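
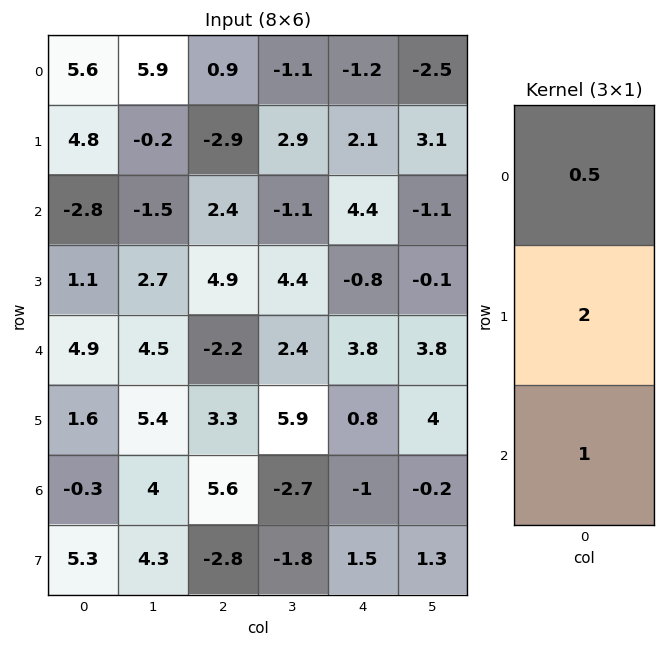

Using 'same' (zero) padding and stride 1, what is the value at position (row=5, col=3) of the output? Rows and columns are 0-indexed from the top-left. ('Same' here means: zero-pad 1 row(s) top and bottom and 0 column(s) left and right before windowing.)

10.3

The receptive field on the zero-padded input at this output position is [2.4 / 5.9 / -2.7]. Elementwise product with the kernel and sum: 2.4·0.5 + 5.9·2 + -2.7·1.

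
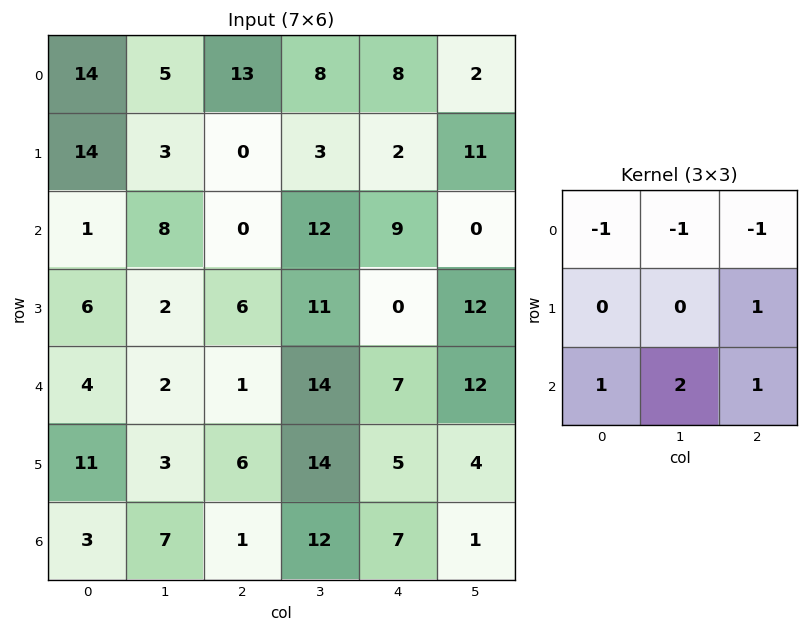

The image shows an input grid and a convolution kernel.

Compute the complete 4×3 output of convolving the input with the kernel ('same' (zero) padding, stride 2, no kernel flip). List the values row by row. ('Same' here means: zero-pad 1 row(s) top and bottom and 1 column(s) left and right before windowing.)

Output[0,0]: The receptive field on the zero-padded input at this output position is [0 0 0 / 0 14 5 / 0 14 3]. Elementwise product with the kernel and sum: 0·-1 + 0·-1 + 0·-1 + 5·1 + 0·1 + 14·2 + 3·1.
Output[0,1]: The receptive field on the zero-padded input at this output position is [0 0 0 / 5 13 8 / 3 0 3]. Elementwise product with the kernel and sum: 0·-1 + 0·-1 + 0·-1 + 8·1 + 3·1 + 0·2 + 3·1.

36 14 20
5 31 7
19 24 17
-7 -11 -22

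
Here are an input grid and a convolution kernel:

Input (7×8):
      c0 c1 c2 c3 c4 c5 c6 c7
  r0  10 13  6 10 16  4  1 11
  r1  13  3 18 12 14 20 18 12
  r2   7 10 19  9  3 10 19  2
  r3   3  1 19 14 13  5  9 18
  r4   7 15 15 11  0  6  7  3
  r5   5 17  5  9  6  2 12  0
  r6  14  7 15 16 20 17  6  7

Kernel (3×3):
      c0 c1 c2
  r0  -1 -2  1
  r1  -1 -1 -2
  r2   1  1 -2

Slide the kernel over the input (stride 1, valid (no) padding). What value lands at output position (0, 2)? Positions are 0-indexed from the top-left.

-46

The receptive field on the input at this output position is [6 10 16 / 18 12 14 / 19 9 3]. Elementwise product with the kernel and sum: 6·-1 + 10·-2 + 16·1 + 18·-1 + 12·-1 + 14·-2 + 19·1 + 9·1 + 3·-2.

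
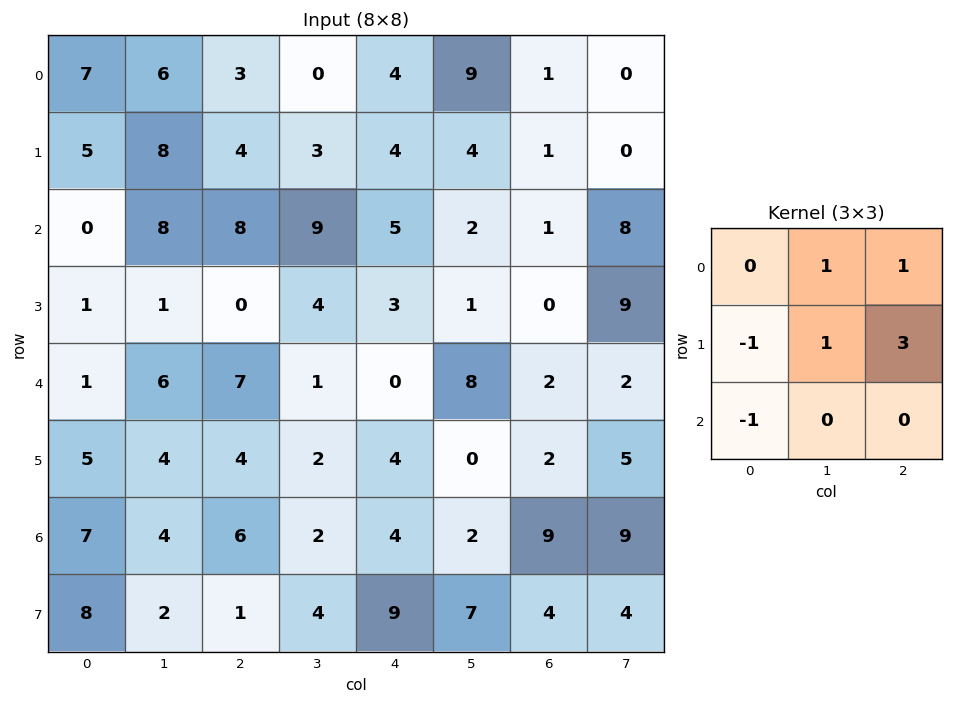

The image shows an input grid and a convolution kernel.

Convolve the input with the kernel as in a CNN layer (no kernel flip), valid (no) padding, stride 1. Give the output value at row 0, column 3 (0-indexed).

17

The receptive field on the input at this output position is [0 4 9 / 3 4 4 / 9 5 2]. Elementwise product with the kernel and sum: 4·1 + 9·1 + 3·-1 + 4·1 + 4·3 + 9·-1.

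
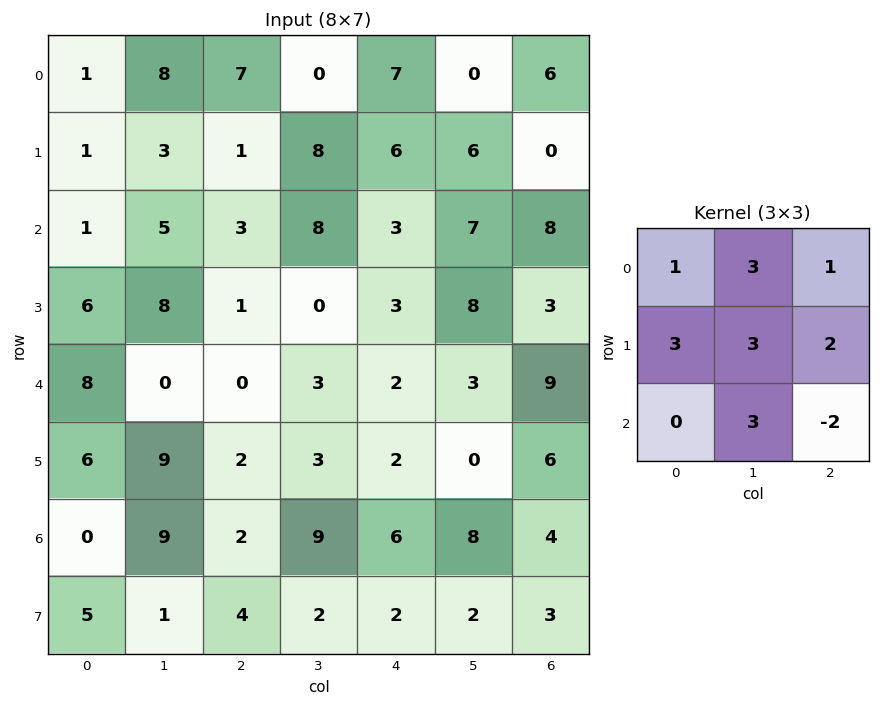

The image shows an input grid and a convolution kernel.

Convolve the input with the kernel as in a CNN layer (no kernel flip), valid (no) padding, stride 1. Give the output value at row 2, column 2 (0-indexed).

The receptive field on the input at this output position is [3 8 3 / 1 0 3 / 0 3 2]. Elementwise product with the kernel and sum: 3·1 + 8·3 + 3·1 + 1·3 + 0·3 + 3·2 + 3·3 + 2·-2.

44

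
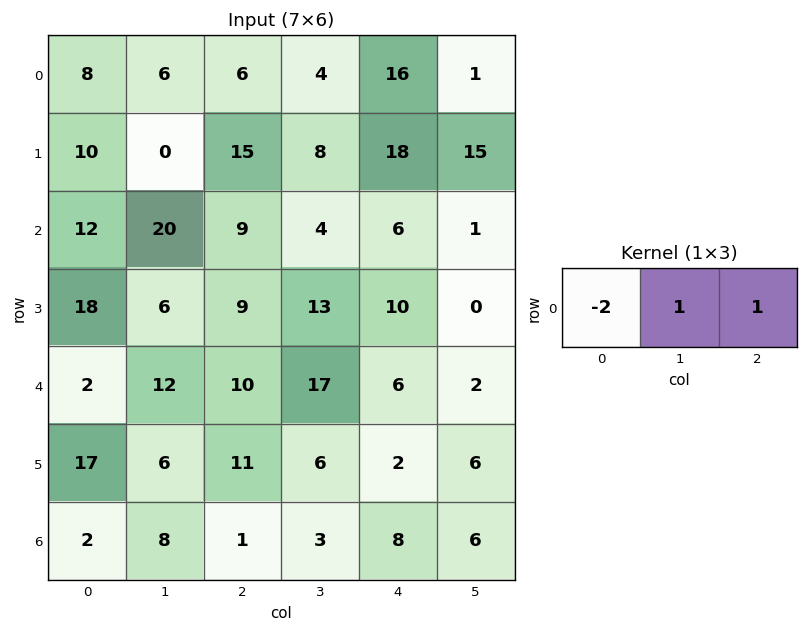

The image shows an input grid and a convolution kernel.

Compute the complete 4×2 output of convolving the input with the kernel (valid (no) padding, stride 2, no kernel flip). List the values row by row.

Output[0,0]: The receptive field on the input at this output position is [8 6 6]. Elementwise product with the kernel and sum: 8·-2 + 6·1 + 6·1.

-4 8
5 -8
18 3
5 9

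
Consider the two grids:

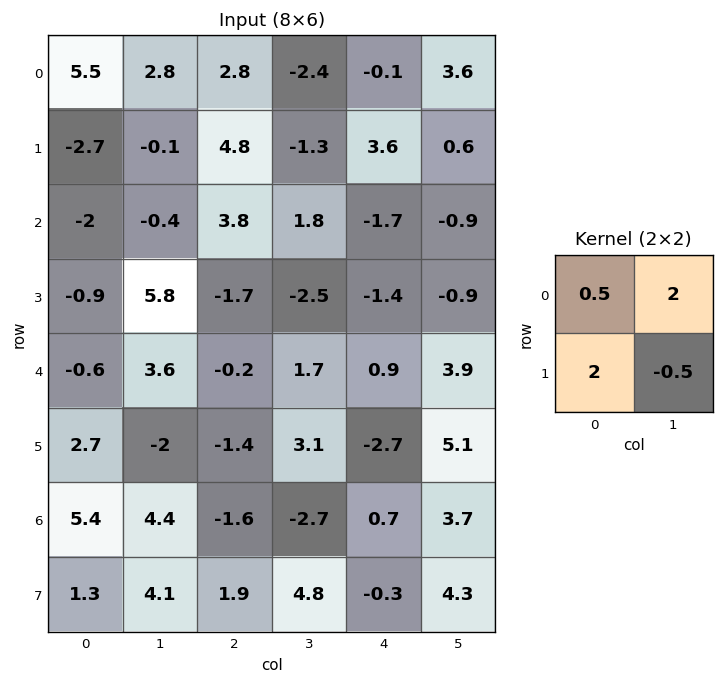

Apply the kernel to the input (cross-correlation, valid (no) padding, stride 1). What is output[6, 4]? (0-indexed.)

The receptive field on the input at this output position is [0.7 3.7 / -0.3 4.3]. Elementwise product with the kernel and sum: 0.7·0.5 + 3.7·2 + -0.3·2 + 4.3·-0.5.

5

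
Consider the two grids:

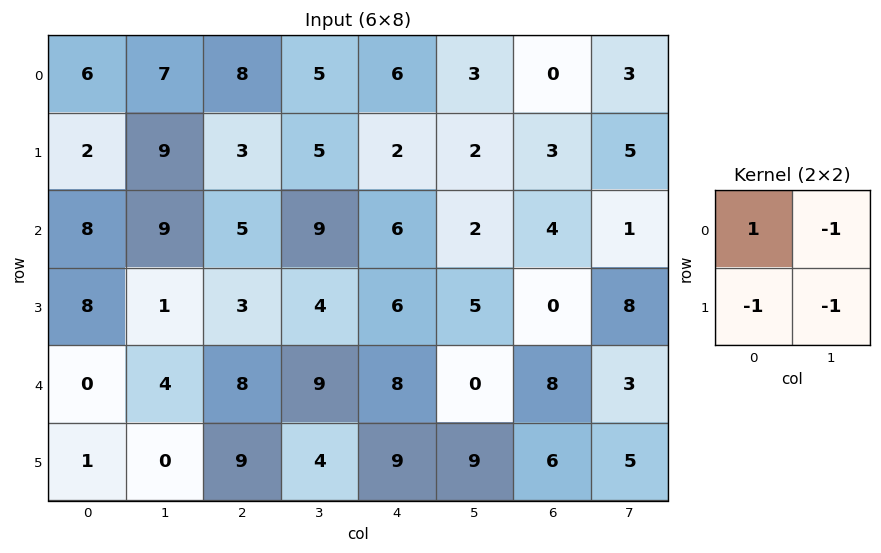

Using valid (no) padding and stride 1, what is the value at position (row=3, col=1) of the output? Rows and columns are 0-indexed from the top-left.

-14

The receptive field on the input at this output position is [1 3 / 4 8]. Elementwise product with the kernel and sum: 1·1 + 3·-1 + 4·-1 + 8·-1.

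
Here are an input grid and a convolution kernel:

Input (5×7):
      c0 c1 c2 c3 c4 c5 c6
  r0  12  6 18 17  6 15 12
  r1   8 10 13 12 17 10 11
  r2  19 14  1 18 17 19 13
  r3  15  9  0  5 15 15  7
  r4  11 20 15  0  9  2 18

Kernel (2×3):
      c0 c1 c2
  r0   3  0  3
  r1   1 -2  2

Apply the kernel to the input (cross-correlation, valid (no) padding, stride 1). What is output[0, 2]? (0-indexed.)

95

The receptive field on the input at this output position is [18 17 6 / 13 12 17]. Elementwise product with the kernel and sum: 18·3 + 6·3 + 13·1 + 12·-2 + 17·2.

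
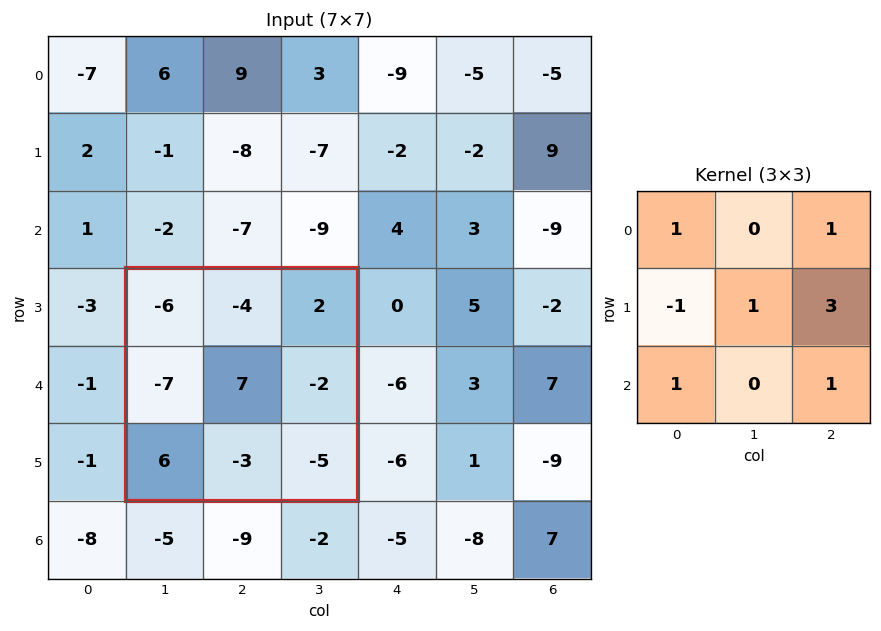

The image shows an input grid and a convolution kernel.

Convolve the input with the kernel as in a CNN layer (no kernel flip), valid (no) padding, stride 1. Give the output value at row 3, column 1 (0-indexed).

5

The receptive field on the input at this output position is [-6 -4 2 / -7 7 -2 / 6 -3 -5]. Elementwise product with the kernel and sum: -6·1 + 2·1 + -7·-1 + 7·1 + -2·3 + 6·1 + -5·1.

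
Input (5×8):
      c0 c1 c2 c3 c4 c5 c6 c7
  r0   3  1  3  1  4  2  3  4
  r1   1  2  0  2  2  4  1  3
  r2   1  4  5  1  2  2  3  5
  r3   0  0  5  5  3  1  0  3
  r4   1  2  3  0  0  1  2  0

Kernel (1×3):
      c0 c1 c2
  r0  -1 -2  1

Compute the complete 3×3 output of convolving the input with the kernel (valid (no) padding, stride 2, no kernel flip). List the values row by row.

-2 -1 -5
-4 -5 -3
-2 -3 0

Output[0,0]: The receptive field on the input at this output position is [3 1 3]. Elementwise product with the kernel and sum: 3·-1 + 1·-2 + 3·1.
Output[0,1]: The receptive field on the input at this output position is [3 1 4]. Elementwise product with the kernel and sum: 3·-1 + 1·-2 + 4·1.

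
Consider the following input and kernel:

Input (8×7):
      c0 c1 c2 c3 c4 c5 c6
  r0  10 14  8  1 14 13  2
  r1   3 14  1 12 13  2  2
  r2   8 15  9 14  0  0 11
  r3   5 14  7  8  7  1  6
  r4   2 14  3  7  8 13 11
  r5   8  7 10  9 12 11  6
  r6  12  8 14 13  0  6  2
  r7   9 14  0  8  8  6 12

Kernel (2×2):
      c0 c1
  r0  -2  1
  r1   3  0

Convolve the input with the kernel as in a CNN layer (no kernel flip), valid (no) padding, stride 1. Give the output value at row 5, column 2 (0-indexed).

The receptive field on the input at this output position is [10 9 / 14 13]. Elementwise product with the kernel and sum: 10·-2 + 9·1 + 14·3.

31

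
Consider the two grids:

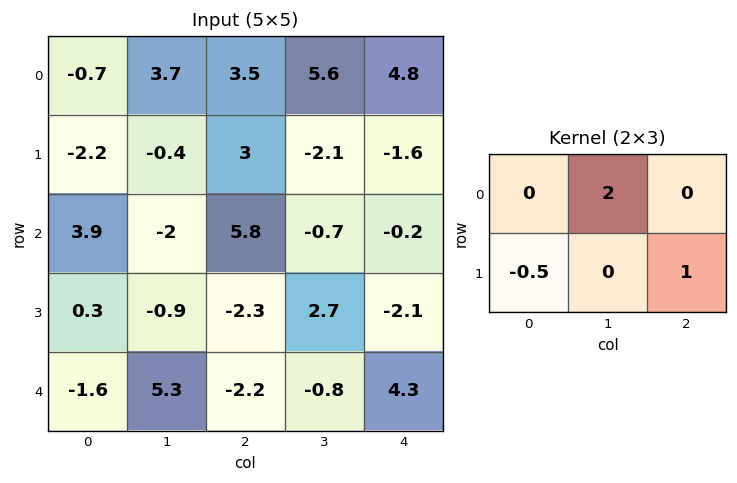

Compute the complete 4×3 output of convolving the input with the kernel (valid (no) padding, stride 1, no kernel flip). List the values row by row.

11.5 5.1 8.1
3.05 6.3 -7.3
-6.45 14.75 -2.35
-3.2 -8.05 10.8

Output[0,0]: The receptive field on the input at this output position is [-0.7 3.7 3.5 / -2.2 -0.4 3]. Elementwise product with the kernel and sum: 3.7·2 + -2.2·-0.5 + 3·1.
Output[0,1]: The receptive field on the input at this output position is [3.7 3.5 5.6 / -0.4 3 -2.1]. Elementwise product with the kernel and sum: 3.5·2 + -0.4·-0.5 + -2.1·1.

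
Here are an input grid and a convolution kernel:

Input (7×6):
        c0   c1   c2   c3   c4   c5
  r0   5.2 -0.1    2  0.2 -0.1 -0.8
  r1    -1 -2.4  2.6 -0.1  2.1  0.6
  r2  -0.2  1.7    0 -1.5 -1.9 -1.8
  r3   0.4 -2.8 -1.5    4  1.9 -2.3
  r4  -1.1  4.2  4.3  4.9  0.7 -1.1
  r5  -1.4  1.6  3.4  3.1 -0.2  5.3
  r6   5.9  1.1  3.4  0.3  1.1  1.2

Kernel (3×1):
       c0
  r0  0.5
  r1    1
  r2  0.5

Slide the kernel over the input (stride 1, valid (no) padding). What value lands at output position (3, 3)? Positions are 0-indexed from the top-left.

The receptive field on the input at this output position is [4 / 4.9 / 3.1]. Elementwise product with the kernel and sum: 4·0.5 + 4.9·1 + 3.1·0.5.

8.45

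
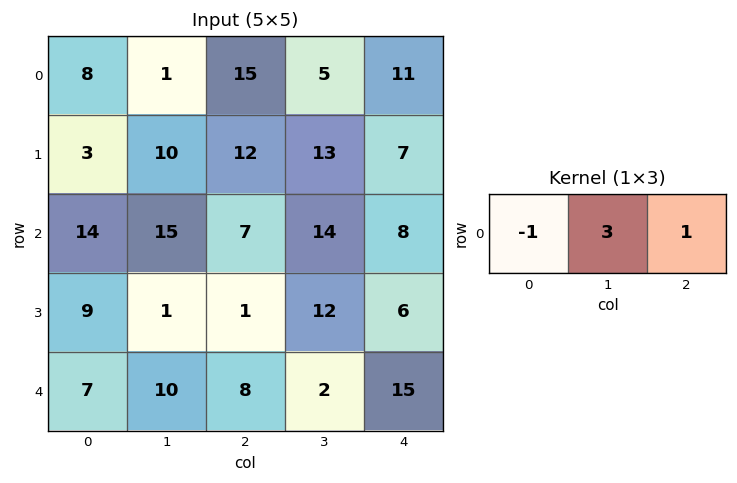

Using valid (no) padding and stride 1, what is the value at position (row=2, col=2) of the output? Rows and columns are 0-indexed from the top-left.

43

The receptive field on the input at this output position is [7 14 8]. Elementwise product with the kernel and sum: 7·-1 + 14·3 + 8·1.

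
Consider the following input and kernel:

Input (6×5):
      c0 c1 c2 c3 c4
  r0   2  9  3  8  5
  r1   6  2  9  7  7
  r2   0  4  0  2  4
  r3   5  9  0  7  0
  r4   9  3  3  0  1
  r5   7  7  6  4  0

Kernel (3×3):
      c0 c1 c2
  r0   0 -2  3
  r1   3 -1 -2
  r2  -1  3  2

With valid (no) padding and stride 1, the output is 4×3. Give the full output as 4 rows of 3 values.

1 1 19
41 16 18
4 25 0
26 46 -1

Output[0,0]: The receptive field on the input at this output position is [2 9 3 / 6 2 9 / 0 4 0]. Elementwise product with the kernel and sum: 9·-2 + 3·3 + 6·3 + 2·-1 + 9·-2 + 0·-1 + 4·3 + 0·2.
Output[0,1]: The receptive field on the input at this output position is [9 3 8 / 2 9 7 / 4 0 2]. Elementwise product with the kernel and sum: 3·-2 + 8·3 + 2·3 + 9·-1 + 7·-2 + 4·-1 + 0·3 + 2·2.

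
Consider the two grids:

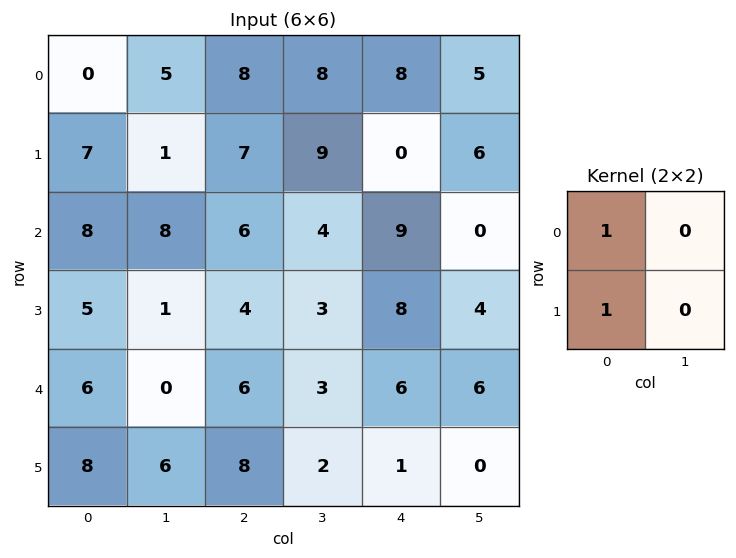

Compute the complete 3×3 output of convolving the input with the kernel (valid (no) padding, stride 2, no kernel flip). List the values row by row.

Output[0,0]: The receptive field on the input at this output position is [0 5 / 7 1]. Elementwise product with the kernel and sum: 0·1 + 7·1.

7 15 8
13 10 17
14 14 7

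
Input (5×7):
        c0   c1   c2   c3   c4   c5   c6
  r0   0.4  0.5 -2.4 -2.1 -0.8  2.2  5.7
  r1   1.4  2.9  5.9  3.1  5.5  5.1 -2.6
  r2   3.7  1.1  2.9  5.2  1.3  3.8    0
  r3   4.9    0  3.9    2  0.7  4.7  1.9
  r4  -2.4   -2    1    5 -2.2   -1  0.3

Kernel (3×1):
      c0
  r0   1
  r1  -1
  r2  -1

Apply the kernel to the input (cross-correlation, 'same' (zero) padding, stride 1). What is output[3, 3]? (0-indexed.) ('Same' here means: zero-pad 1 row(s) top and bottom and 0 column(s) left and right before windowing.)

The receptive field on the zero-padded input at this output position is [5.2 / 2 / 5]. Elementwise product with the kernel and sum: 5.2·1 + 2·-1 + 5·-1.

-1.8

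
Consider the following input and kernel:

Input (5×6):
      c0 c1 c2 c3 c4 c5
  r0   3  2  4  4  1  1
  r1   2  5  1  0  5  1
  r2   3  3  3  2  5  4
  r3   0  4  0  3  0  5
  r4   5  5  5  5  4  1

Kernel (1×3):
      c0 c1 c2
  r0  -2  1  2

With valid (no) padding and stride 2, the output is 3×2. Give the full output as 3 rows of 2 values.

Output[0,0]: The receptive field on the input at this output position is [3 2 4]. Elementwise product with the kernel and sum: 3·-2 + 2·1 + 4·2.

4 -2
3 6
5 3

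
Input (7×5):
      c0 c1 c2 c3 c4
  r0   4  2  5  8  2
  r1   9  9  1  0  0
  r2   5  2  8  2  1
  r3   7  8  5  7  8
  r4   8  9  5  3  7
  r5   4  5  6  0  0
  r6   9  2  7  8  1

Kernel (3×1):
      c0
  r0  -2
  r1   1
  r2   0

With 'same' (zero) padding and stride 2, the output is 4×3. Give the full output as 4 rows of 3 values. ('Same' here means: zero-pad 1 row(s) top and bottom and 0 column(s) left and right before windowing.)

Output[0,0]: The receptive field on the zero-padded input at this output position is [0 / 4 / 9]. Elementwise product with the kernel and sum: 0·-2 + 4·1.

4 5 2
-13 6 1
-6 -5 -9
1 -5 1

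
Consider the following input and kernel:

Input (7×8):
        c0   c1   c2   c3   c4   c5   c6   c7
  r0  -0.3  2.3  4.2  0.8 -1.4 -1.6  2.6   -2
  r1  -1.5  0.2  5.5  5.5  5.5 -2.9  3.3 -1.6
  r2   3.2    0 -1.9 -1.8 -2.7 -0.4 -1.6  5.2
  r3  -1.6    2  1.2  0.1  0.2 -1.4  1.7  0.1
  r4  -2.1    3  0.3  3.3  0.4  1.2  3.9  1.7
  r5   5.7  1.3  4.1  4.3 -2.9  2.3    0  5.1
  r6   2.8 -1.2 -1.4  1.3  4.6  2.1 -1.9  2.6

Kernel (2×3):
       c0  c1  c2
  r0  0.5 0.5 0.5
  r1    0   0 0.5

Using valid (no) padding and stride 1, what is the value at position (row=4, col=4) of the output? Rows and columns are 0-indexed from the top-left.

The receptive field on the input at this output position is [0.4 1.2 3.9 / -2.9 2.3 0]. Elementwise product with the kernel and sum: 0.4·0.5 + 1.2·0.5 + 3.9·0.5 + 0·0.5.

2.75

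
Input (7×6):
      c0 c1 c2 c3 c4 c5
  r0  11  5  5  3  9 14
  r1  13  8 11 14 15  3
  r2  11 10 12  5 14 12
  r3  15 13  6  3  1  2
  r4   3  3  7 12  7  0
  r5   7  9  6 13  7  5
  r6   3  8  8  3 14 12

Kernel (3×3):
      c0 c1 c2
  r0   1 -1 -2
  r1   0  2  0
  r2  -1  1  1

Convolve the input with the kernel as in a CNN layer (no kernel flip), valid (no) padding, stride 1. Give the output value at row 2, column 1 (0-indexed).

The receptive field on the input at this output position is [10 12 5 / 13 6 3 / 3 7 12]. Elementwise product with the kernel and sum: 10·1 + 12·-1 + 5·-2 + 6·2 + 3·-1 + 7·1 + 12·1.

16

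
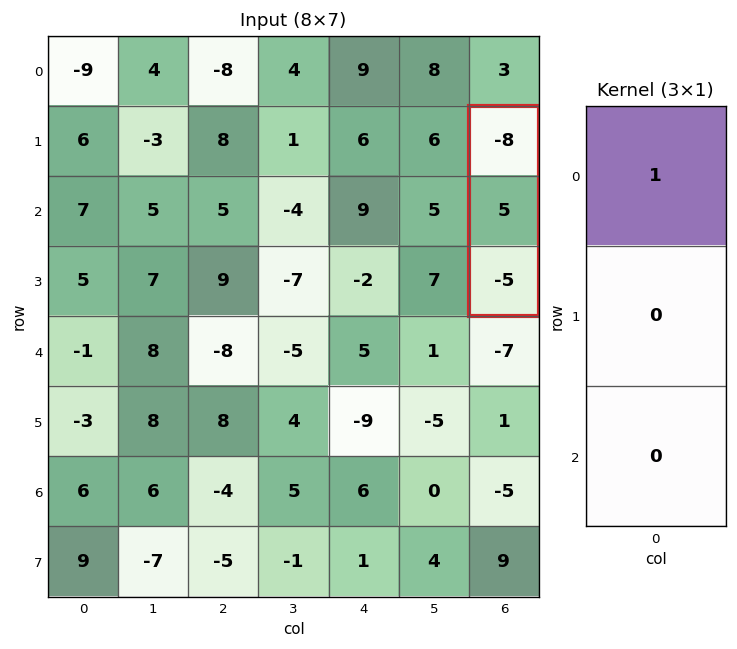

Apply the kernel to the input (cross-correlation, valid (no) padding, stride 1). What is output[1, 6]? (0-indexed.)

-8

The receptive field on the input at this output position is [-8 / 5 / -5]. Elementwise product with the kernel and sum: -8·1.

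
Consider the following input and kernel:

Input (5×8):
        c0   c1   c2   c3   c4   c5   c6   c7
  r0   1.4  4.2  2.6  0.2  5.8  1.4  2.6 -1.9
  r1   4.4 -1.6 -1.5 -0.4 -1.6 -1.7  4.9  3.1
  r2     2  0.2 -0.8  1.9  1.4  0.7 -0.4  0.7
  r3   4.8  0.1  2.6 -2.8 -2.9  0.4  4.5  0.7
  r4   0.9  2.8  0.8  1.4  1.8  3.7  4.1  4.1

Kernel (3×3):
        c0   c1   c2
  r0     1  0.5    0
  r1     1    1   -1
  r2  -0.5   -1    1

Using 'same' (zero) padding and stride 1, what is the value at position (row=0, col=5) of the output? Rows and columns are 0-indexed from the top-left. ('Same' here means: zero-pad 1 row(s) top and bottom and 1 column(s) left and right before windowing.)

The receptive field on the zero-padded input at this output position is [0 0 0 / 5.8 1.4 2.6 / -1.6 -1.7 4.9]. Elementwise product with the kernel and sum: 0·1 + 0·0.5 + 5.8·1 + 1.4·1 + 2.6·-1 + -1.6·-0.5 + -1.7·-1 + 4.9·1.

12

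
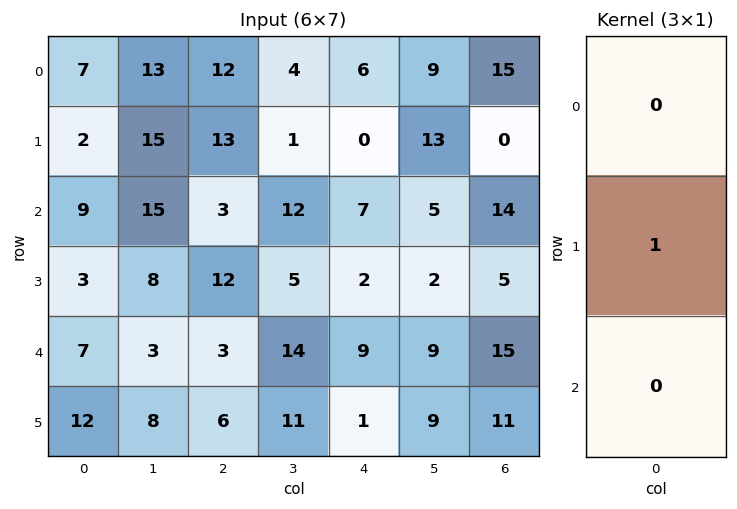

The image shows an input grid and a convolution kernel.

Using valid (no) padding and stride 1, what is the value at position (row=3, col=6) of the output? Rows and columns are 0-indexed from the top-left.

The receptive field on the input at this output position is [5 / 15 / 11]. Elementwise product with the kernel and sum: 15·1.

15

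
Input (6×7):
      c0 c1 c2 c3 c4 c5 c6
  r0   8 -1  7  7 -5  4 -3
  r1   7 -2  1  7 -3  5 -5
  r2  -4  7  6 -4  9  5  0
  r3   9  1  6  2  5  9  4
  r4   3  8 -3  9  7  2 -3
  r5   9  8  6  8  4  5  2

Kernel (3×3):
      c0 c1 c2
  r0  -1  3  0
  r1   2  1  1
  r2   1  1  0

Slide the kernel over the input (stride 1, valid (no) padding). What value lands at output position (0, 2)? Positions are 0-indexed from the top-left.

The receptive field on the input at this output position is [7 7 -5 / 1 7 -3 / 6 -4 9]. Elementwise product with the kernel and sum: 7·-1 + 7·3 + 1·2 + 7·1 + -3·1 + 6·1 + -4·1.

22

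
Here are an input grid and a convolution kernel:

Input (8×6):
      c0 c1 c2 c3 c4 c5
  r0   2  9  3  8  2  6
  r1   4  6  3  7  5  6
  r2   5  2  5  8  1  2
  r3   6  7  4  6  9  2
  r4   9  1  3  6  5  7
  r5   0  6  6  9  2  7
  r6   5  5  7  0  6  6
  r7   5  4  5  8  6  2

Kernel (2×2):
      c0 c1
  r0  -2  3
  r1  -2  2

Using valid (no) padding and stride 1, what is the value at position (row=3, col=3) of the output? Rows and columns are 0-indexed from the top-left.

The receptive field on the input at this output position is [6 9 / 6 5]. Elementwise product with the kernel and sum: 6·-2 + 9·3 + 6·-2 + 5·2.

13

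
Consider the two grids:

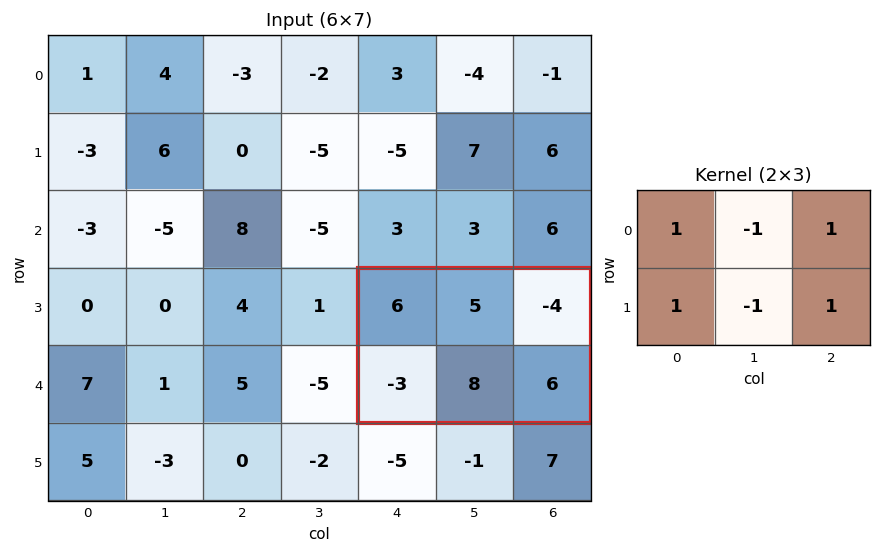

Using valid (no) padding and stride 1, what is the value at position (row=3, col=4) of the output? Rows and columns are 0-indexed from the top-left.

The receptive field on the input at this output position is [6 5 -4 / -3 8 6]. Elementwise product with the kernel and sum: 6·1 + 5·-1 + -4·1 + -3·1 + 8·-1 + 6·1.

-8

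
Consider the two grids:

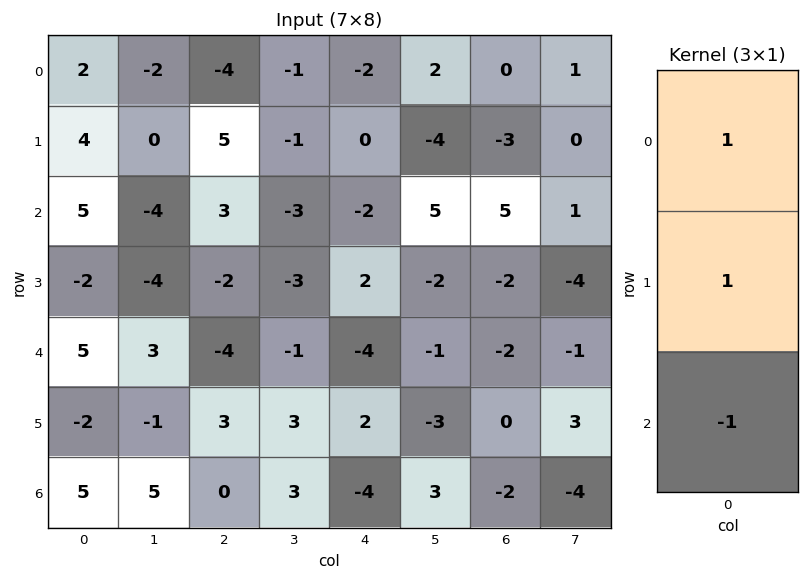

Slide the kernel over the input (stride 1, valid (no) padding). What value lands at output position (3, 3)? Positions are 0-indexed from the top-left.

The receptive field on the input at this output position is [-3 / -1 / 3]. Elementwise product with the kernel and sum: -3·1 + -1·1 + 3·-1.

-7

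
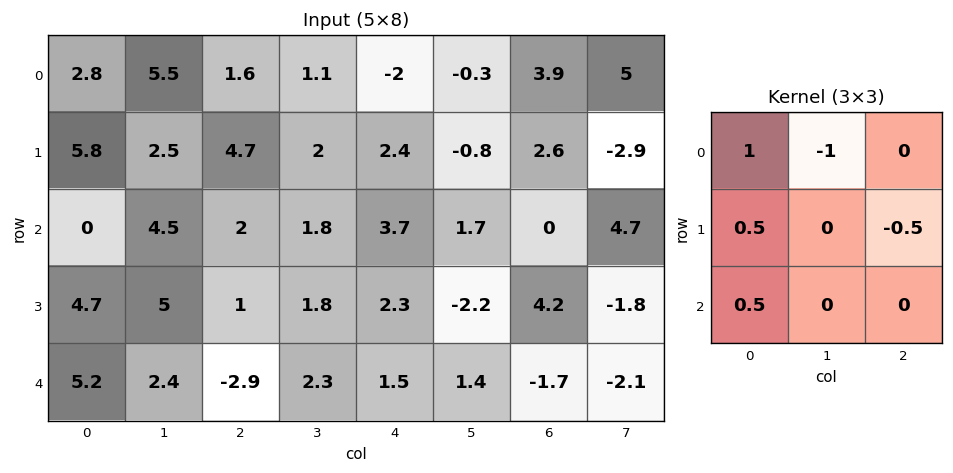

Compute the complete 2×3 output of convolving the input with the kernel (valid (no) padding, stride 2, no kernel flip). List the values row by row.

-2.15 2.65 0.05
-0.05 -1.9 1.8

Output[0,0]: The receptive field on the input at this output position is [2.8 5.5 1.6 / 5.8 2.5 4.7 / 0 4.5 2]. Elementwise product with the kernel and sum: 2.8·1 + 5.5·-1 + 5.8·0.5 + 4.7·-0.5 + 0·0.5.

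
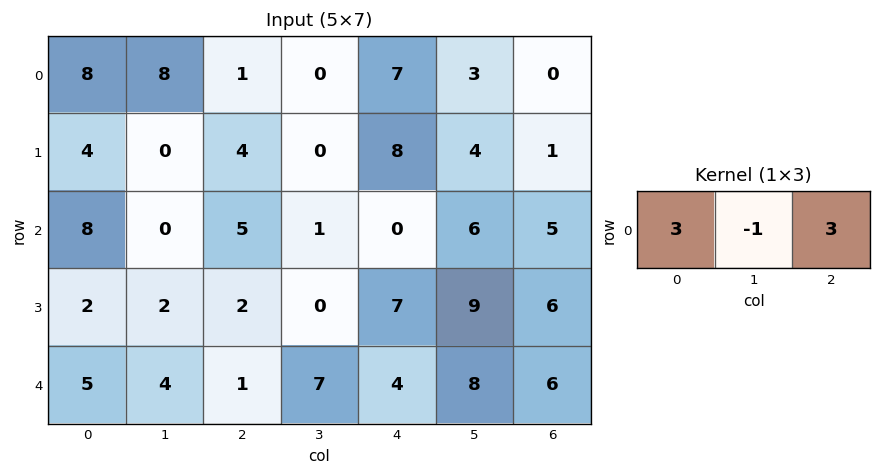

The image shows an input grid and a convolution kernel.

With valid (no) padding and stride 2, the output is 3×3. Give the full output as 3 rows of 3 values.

Output[0,0]: The receptive field on the input at this output position is [8 8 1]. Elementwise product with the kernel and sum: 8·3 + 8·-1 + 1·3.
Output[0,1]: The receptive field on the input at this output position is [1 0 7]. Elementwise product with the kernel and sum: 1·3 + 0·-1 + 7·3.

19 24 18
39 14 9
14 8 22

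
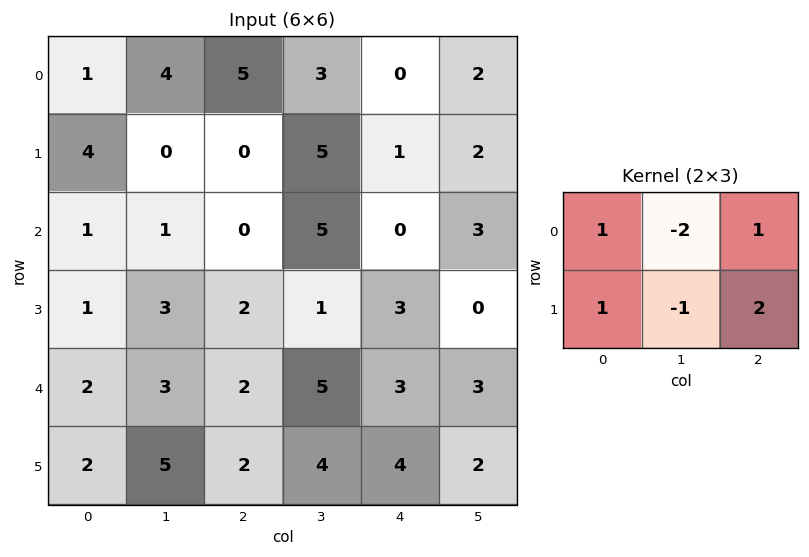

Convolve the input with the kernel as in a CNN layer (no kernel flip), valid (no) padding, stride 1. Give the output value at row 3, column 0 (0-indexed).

0

The receptive field on the input at this output position is [1 3 2 / 2 3 2]. Elementwise product with the kernel and sum: 1·1 + 3·-2 + 2·1 + 2·1 + 3·-1 + 2·2.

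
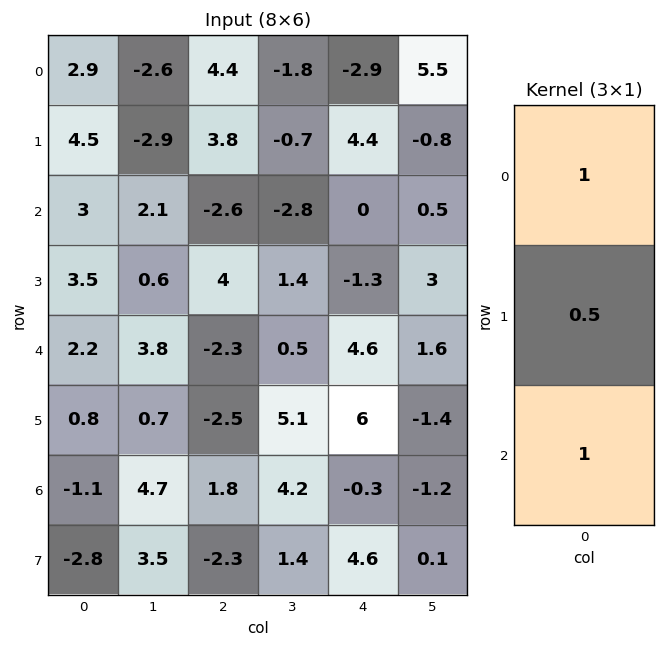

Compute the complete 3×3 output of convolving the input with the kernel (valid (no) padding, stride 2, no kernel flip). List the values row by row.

Output[0,0]: The receptive field on the input at this output position is [2.9 / 4.5 / 3]. Elementwise product with the kernel and sum: 2.9·1 + 4.5·0.5 + 3·1.
Output[0,1]: The receptive field on the input at this output position is [4.4 / 3.8 / -2.6]. Elementwise product with the kernel and sum: 4.4·1 + 3.8·0.5 + -2.6·1.

8.15 3.7 -0.7
6.95 -2.9 3.95
1.5 -1.75 7.3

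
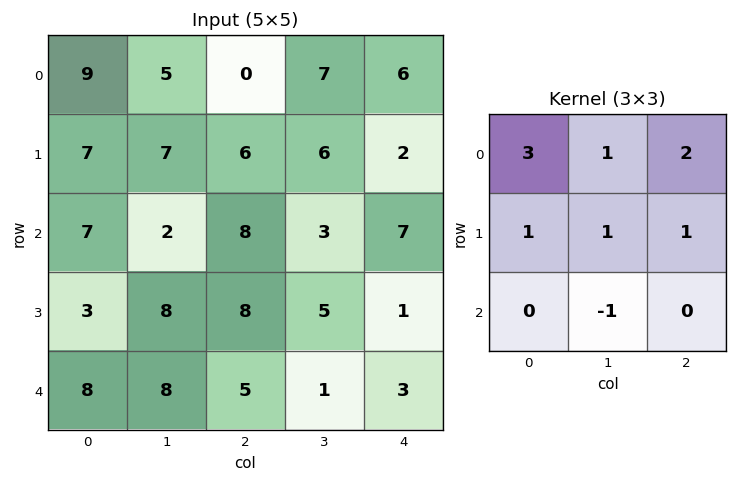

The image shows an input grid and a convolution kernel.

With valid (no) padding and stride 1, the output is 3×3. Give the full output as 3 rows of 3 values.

50 40 30
49 44 41
50 36 54

Output[0,0]: The receptive field on the input at this output position is [9 5 0 / 7 7 6 / 7 2 8]. Elementwise product with the kernel and sum: 9·3 + 5·1 + 0·2 + 7·1 + 7·1 + 6·1 + 2·-1.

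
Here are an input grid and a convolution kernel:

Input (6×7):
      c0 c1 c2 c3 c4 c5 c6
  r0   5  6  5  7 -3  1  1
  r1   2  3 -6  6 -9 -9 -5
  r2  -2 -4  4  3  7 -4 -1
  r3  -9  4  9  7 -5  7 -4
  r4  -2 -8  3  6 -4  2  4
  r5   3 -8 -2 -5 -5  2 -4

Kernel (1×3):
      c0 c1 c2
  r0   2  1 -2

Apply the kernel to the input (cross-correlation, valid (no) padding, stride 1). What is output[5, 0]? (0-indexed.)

2

The receptive field on the input at this output position is [3 -8 -2]. Elementwise product with the kernel and sum: 3·2 + -8·1 + -2·-2.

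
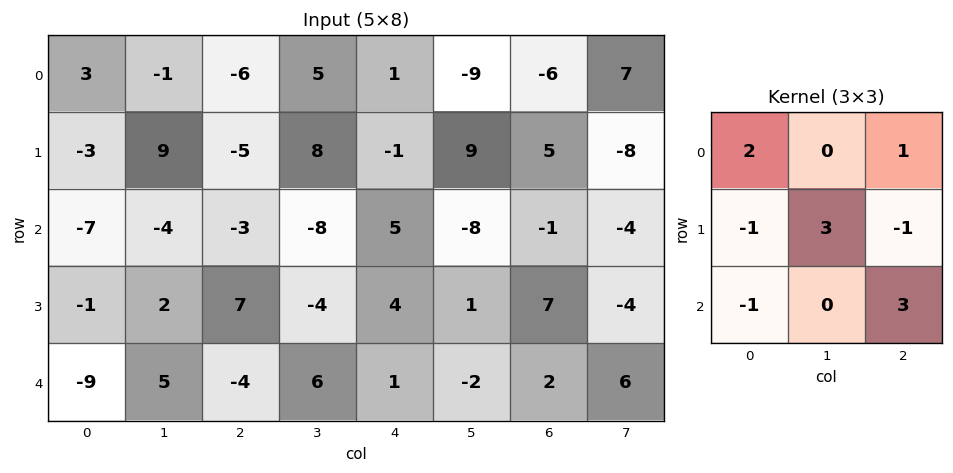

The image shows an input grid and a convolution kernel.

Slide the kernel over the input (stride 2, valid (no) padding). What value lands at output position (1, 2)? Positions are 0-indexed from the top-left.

The receptive field on the input at this output position is [5 -8 -1 / 4 1 7 / 1 -2 2]. Elementwise product with the kernel and sum: 5·2 + -1·1 + 4·-1 + 1·3 + 7·-1 + 1·-1 + 2·3.

6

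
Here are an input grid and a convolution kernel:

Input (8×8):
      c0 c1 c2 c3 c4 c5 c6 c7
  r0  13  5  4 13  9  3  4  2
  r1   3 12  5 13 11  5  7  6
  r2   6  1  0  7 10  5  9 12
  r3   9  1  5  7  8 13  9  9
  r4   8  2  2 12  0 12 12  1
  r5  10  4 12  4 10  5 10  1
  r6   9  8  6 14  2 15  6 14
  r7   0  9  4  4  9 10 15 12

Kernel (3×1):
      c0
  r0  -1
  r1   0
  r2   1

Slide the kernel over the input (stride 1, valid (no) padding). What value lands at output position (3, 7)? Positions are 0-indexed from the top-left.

The receptive field on the input at this output position is [9 / 1 / 1]. Elementwise product with the kernel and sum: 9·-1 + 1·1.

-8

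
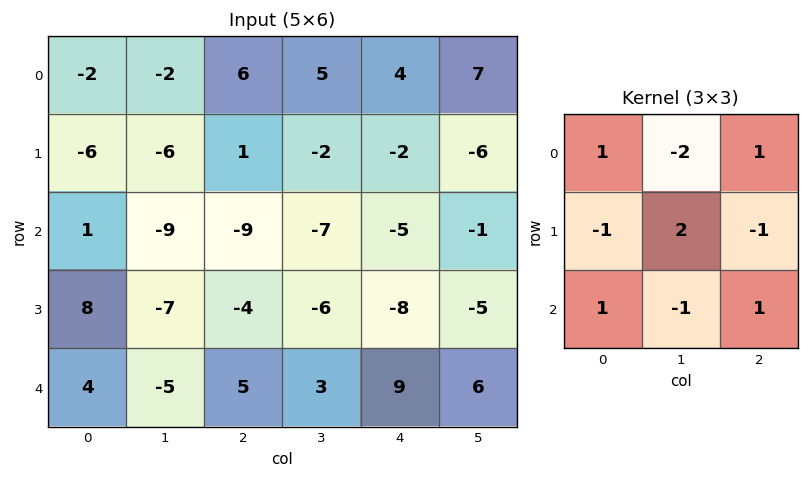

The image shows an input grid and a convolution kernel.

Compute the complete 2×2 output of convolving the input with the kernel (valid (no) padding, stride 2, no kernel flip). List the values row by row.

Output[0,0]: The receptive field on the input at this output position is [-2 -2 6 / -6 -6 1 / 1 -9 -9]. Elementwise product with the kernel and sum: -2·1 + -2·-2 + 6·1 + -6·-1 + -6·2 + 1·-1 + 1·1 + -9·-1 + -9·1.

2 -10
6 11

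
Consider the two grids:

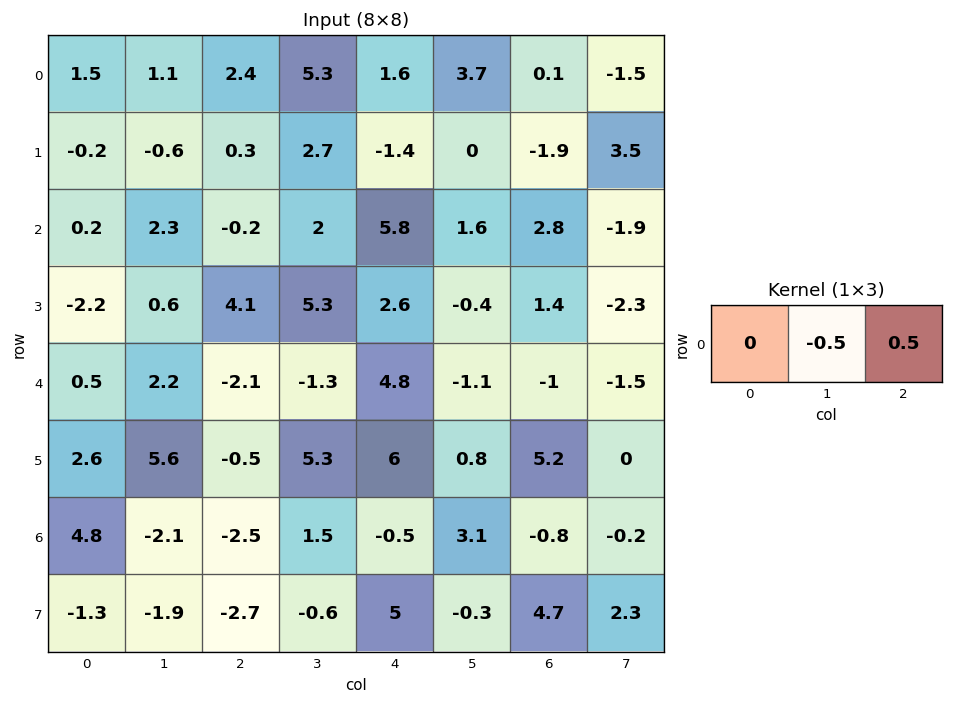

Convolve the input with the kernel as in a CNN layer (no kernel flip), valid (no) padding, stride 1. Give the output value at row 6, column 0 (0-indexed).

The receptive field on the input at this output position is [4.8 -2.1 -2.5]. Elementwise product with the kernel and sum: -2.1·-0.5 + -2.5·0.5.

-0.2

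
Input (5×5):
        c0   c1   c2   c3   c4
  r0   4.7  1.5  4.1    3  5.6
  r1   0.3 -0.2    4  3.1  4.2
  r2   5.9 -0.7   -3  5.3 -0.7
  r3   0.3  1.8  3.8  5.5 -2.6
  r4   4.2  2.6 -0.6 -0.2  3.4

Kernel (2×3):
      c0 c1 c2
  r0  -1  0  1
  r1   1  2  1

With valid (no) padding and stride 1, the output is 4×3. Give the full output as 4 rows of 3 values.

3.3 12.4 15.9
5.2 1.9 7.1
-1.2 20.9 14.5
12.3 4.9 -4

Output[0,0]: The receptive field on the input at this output position is [4.7 1.5 4.1 / 0.3 -0.2 4]. Elementwise product with the kernel and sum: 4.7·-1 + 4.1·1 + 0.3·1 + -0.2·2 + 4·1.
Output[0,1]: The receptive field on the input at this output position is [1.5 4.1 3 / -0.2 4 3.1]. Elementwise product with the kernel and sum: 1.5·-1 + 3·1 + -0.2·1 + 4·2 + 3.1·1.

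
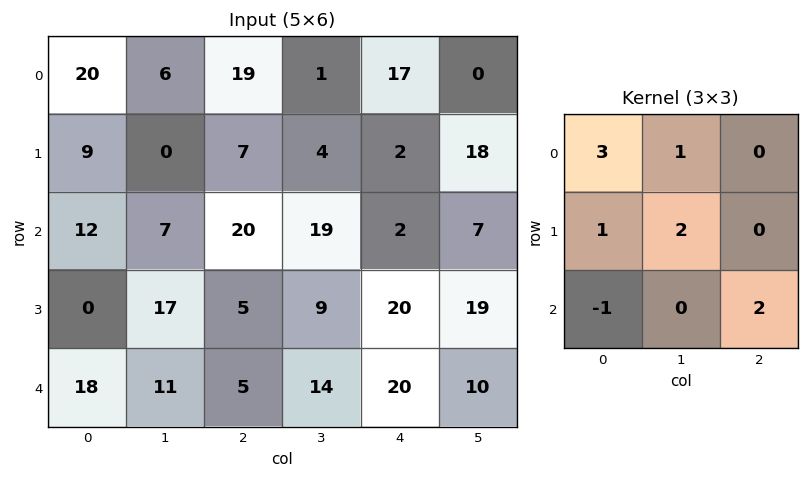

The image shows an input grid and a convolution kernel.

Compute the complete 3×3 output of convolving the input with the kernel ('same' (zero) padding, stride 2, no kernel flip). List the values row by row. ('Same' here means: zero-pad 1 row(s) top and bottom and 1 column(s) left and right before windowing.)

Output[0,0]: The receptive field on the zero-padded input at this output position is [0 0 0 / 0 20 6 / 0 9 0]. Elementwise product with the kernel and sum: 0·3 + 0·1 + 0·1 + 20·2 + 0·-1 + 0·2.
Output[0,1]: The receptive field on the zero-padded input at this output position is [0 0 0 / 6 19 1 / 0 7 4]. Elementwise product with the kernel and sum: 0·3 + 0·1 + 6·1 + 19·2 + 0·-1 + 4·2.

40 52 67
67 55 66
36 77 101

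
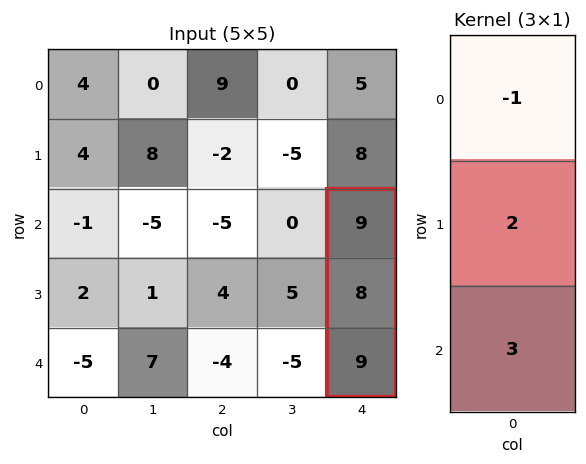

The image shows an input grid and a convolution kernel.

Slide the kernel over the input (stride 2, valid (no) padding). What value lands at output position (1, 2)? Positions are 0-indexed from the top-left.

The receptive field on the input at this output position is [9 / 8 / 9]. Elementwise product with the kernel and sum: 9·-1 + 8·2 + 9·3.

34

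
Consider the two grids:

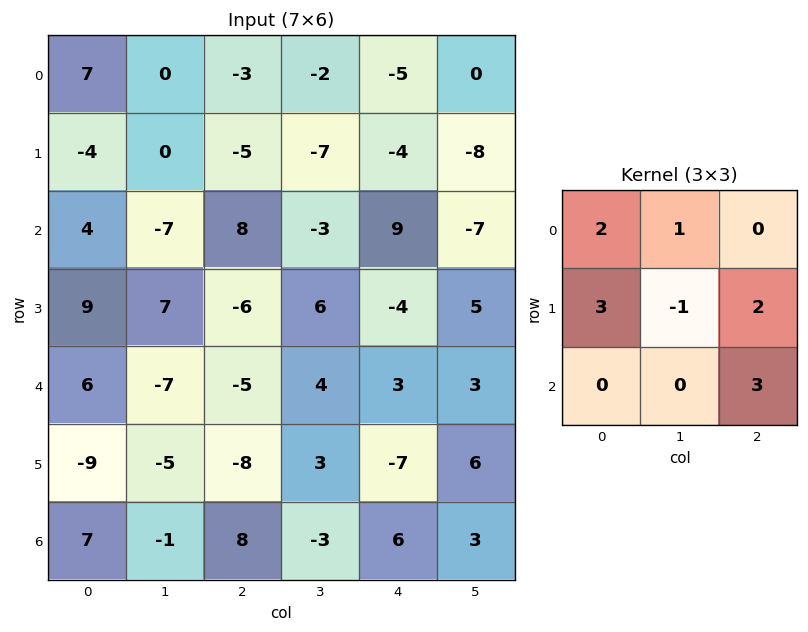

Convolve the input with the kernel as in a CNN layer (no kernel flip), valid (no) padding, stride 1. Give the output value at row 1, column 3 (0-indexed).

The receptive field on the input at this output position is [-7 -4 -8 / -3 9 -7 / 6 -4 5]. Elementwise product with the kernel and sum: -7·2 + -4·1 + -3·3 + 9·-1 + -7·2 + 5·3.

-35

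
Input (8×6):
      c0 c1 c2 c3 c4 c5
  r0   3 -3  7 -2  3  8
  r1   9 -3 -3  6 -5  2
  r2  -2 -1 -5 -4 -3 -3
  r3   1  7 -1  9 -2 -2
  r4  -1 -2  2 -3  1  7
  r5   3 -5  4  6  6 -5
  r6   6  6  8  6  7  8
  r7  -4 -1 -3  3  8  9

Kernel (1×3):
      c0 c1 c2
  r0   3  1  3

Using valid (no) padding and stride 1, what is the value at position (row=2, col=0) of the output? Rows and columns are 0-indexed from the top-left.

The receptive field on the input at this output position is [-2 -1 -5]. Elementwise product with the kernel and sum: -2·3 + -1·1 + -5·3.

-22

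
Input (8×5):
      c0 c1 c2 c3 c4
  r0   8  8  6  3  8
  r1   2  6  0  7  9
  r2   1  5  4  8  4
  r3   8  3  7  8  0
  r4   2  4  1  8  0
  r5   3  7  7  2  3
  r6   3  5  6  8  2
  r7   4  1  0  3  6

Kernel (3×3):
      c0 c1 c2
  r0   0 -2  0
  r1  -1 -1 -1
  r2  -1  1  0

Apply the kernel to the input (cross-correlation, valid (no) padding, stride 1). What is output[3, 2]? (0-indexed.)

-30

The receptive field on the input at this output position is [7 8 0 / 1 8 0 / 7 2 3]. Elementwise product with the kernel and sum: 8·-2 + 1·-1 + 8·-1 + 0·-1 + 7·-1 + 2·1.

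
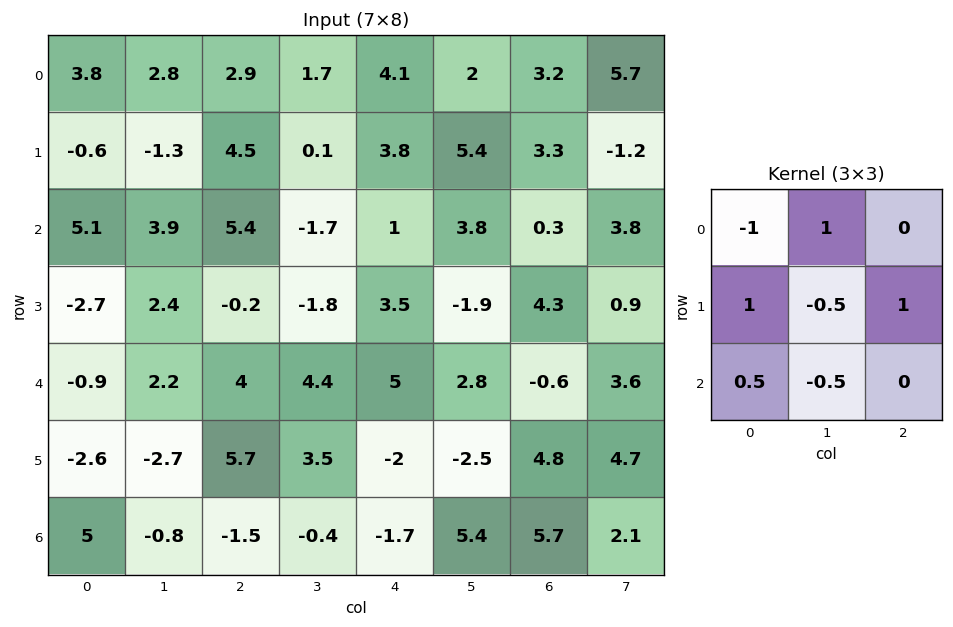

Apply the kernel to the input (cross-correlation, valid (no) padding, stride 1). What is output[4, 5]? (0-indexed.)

The receptive field on the input at this output position is [2.8 -0.6 3.6 / -2.5 4.8 4.7 / 5.4 5.7 2.1]. Elementwise product with the kernel and sum: 2.8·-1 + -0.6·1 + -2.5·1 + 4.8·-0.5 + 4.7·1 + 5.4·0.5 + 5.7·-0.5.

-3.75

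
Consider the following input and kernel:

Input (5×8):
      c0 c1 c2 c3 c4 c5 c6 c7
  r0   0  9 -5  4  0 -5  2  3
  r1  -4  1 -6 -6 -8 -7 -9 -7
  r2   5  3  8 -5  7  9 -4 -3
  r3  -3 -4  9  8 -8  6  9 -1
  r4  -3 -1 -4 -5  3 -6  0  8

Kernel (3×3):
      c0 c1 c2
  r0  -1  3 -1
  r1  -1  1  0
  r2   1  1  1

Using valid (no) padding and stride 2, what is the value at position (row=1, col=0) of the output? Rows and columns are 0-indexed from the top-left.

-13

The receptive field on the input at this output position is [5 3 8 / -3 -4 9 / -3 -1 -4]. Elementwise product with the kernel and sum: 5·-1 + 3·3 + 8·-1 + -3·-1 + -4·1 + -3·1 + -1·1 + -4·1.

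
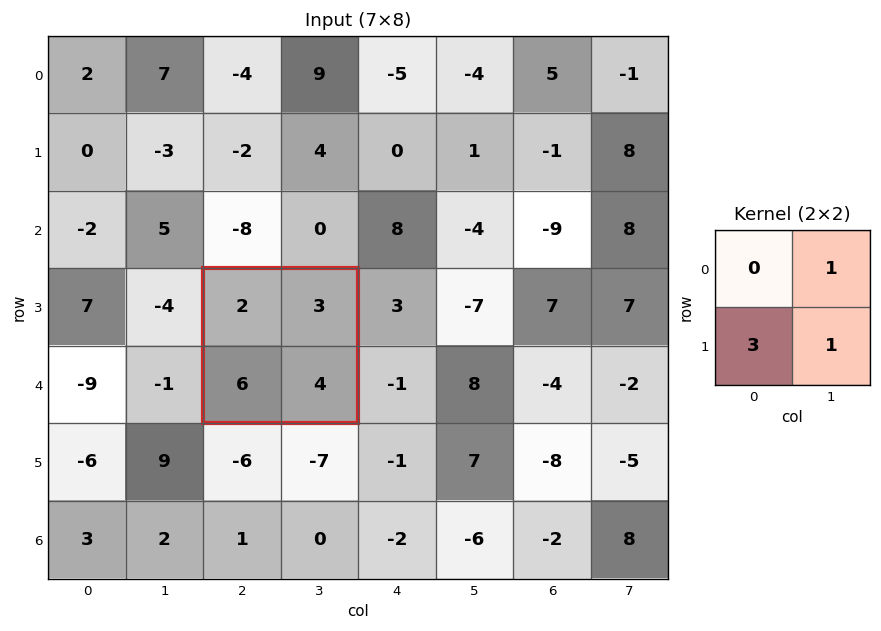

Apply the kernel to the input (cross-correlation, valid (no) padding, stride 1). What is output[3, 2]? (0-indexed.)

25

The receptive field on the input at this output position is [2 3 / 6 4]. Elementwise product with the kernel and sum: 3·1 + 6·3 + 4·1.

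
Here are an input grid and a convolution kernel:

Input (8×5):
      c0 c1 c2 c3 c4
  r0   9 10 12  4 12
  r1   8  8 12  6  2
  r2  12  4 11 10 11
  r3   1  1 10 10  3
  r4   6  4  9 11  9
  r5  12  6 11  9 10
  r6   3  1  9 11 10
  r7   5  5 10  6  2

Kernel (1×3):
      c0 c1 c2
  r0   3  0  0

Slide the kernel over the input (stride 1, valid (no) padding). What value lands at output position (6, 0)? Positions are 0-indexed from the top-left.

The receptive field on the input at this output position is [3 1 9]. Elementwise product with the kernel and sum: 3·3.

9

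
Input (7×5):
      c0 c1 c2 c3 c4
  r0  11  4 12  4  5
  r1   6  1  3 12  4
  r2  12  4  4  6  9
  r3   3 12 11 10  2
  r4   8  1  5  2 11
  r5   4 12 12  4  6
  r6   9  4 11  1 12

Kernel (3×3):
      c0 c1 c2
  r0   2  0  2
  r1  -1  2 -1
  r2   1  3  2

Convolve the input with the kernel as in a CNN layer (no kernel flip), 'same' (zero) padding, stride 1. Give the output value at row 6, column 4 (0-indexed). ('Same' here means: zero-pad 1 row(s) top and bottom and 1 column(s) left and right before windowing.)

The receptive field on the zero-padded input at this output position is [4 6 0 / 1 12 0 / 0 0 0]. Elementwise product with the kernel and sum: 4·2 + 0·2 + 1·-1 + 12·2 + 0·-1 + 0·1 + 0·3 + 0·2.

31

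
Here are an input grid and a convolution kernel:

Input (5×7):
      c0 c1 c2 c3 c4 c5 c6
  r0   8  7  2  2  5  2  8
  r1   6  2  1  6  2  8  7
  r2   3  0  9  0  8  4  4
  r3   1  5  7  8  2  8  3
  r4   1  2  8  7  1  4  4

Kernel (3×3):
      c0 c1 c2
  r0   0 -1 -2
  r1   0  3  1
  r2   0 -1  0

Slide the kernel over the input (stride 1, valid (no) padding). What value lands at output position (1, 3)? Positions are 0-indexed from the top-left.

The receptive field on the input at this output position is [6 2 8 / 0 8 4 / 8 2 8]. Elementwise product with the kernel and sum: 2·-1 + 8·-2 + 8·3 + 4·1 + 2·-1.

8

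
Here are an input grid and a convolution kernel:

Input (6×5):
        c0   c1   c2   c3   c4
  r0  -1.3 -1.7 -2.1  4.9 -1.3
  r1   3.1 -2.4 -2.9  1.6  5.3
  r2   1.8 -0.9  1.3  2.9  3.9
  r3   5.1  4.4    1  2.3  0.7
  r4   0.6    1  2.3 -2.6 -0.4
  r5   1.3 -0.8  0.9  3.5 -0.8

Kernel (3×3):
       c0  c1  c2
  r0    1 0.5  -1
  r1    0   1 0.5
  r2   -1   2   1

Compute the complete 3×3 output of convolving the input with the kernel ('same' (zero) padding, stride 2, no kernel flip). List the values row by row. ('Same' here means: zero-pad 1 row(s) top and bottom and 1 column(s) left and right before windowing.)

Output[0,0]: The receptive field on the zero-padded input at this output position is [0 0 0 / 0 -1.3 -1.7 / 0 3.1 -2.4]. Elementwise product with the kernel and sum: 0·1 + 0·0.5 + 0·-1 + -1.3·1 + -1.7·0.5 + 0·-1 + 3.1·2 + -2.4·1.

1.65 -1.45 7.7
19.9 -2.8 7.25
1.05 9.7 -2.85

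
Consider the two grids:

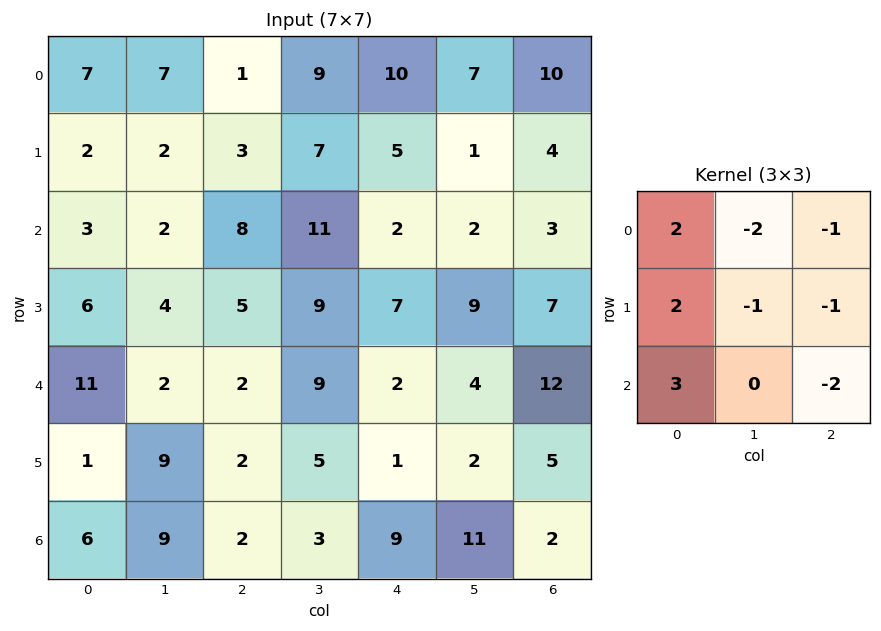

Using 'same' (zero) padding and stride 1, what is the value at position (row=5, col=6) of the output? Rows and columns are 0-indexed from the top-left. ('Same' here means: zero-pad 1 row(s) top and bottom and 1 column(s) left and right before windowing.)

The receptive field on the zero-padded input at this output position is [4 12 0 / 2 5 0 / 11 2 0]. Elementwise product with the kernel and sum: 4·2 + 12·-2 + 0·-1 + 2·2 + 5·-1 + 0·-1 + 11·3 + 0·-2.

16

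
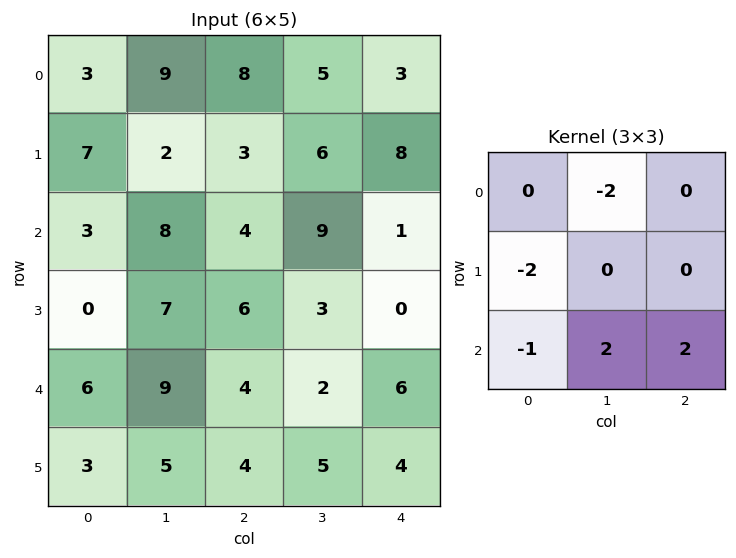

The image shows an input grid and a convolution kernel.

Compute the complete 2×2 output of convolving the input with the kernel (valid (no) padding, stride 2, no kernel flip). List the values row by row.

-11 0
4 -18

Output[0,0]: The receptive field on the input at this output position is [3 9 8 / 7 2 3 / 3 8 4]. Elementwise product with the kernel and sum: 9·-2 + 7·-2 + 3·-1 + 8·2 + 4·2.
Output[0,1]: The receptive field on the input at this output position is [8 5 3 / 3 6 8 / 4 9 1]. Elementwise product with the kernel and sum: 5·-2 + 3·-2 + 4·-1 + 9·2 + 1·2.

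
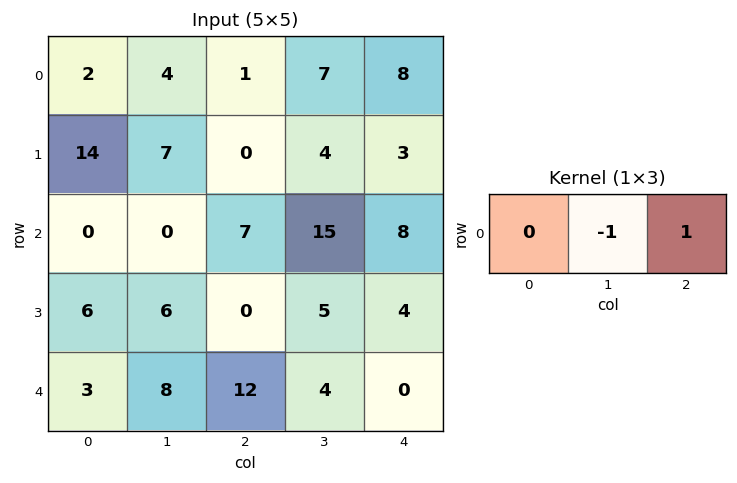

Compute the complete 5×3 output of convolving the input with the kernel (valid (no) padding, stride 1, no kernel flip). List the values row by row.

-3 6 1
-7 4 -1
7 8 -7
-6 5 -1
4 -8 -4

Output[0,0]: The receptive field on the input at this output position is [2 4 1]. Elementwise product with the kernel and sum: 4·-1 + 1·1.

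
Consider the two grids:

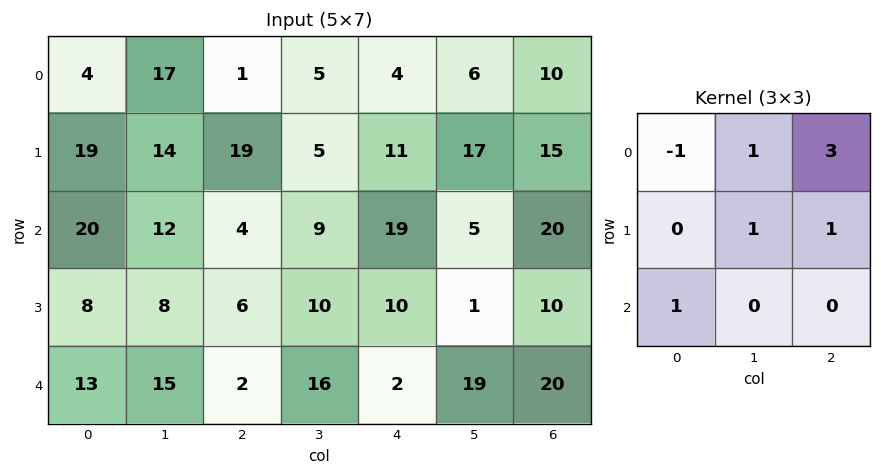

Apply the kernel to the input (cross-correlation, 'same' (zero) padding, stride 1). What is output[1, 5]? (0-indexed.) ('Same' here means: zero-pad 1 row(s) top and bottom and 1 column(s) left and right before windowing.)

The receptive field on the zero-padded input at this output position is [4 6 10 / 11 17 15 / 19 5 20]. Elementwise product with the kernel and sum: 4·-1 + 6·1 + 10·3 + 17·1 + 15·1 + 19·1.

83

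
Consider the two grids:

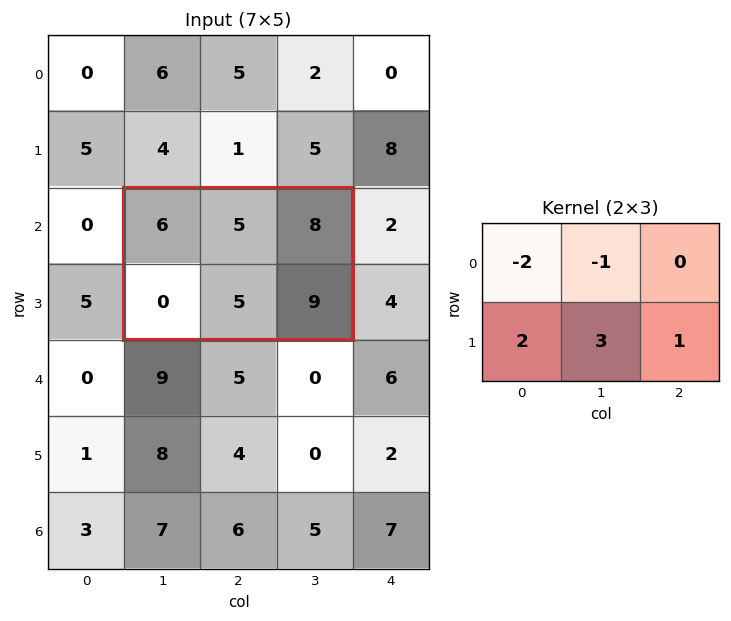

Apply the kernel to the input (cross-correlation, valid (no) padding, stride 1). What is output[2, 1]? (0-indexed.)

The receptive field on the input at this output position is [6 5 8 / 0 5 9]. Elementwise product with the kernel and sum: 6·-2 + 5·-1 + 0·2 + 5·3 + 9·1.

7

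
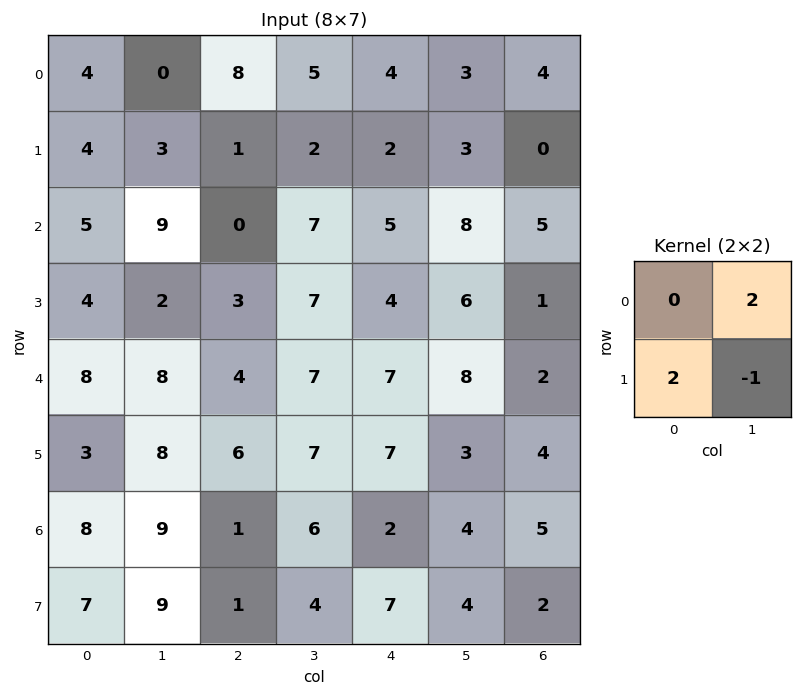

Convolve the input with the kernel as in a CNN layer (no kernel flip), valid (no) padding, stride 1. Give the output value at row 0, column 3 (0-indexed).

10

The receptive field on the input at this output position is [5 4 / 2 2]. Elementwise product with the kernel and sum: 4·2 + 2·2 + 2·-1.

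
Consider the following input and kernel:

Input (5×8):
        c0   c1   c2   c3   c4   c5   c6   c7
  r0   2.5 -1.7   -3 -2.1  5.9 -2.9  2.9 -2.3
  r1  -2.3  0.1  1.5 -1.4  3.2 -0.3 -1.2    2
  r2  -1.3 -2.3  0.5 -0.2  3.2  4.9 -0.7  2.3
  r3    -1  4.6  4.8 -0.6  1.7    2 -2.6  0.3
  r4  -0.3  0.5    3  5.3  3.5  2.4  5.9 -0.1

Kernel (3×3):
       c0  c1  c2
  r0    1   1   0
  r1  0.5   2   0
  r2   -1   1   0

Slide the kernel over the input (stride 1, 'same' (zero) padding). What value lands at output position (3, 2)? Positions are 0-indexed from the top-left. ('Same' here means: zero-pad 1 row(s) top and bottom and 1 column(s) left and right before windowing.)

The receptive field on the zero-padded input at this output position is [-2.3 0.5 -0.2 / 4.6 4.8 -0.6 / 0.5 3 5.3]. Elementwise product with the kernel and sum: -2.3·1 + 0.5·1 + 4.6·0.5 + 4.8·2 + 0.5·-1 + 3·1.

12.6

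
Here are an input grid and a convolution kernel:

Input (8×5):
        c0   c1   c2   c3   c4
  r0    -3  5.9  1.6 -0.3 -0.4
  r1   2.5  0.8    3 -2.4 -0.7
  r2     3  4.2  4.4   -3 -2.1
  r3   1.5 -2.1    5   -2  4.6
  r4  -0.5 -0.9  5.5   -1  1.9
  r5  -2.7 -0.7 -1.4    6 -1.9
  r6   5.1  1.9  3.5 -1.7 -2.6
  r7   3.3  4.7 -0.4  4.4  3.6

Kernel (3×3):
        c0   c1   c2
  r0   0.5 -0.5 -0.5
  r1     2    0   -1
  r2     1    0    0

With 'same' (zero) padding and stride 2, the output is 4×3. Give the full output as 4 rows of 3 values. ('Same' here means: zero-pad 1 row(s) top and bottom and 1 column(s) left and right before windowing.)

Output[0,0]: The receptive field on the zero-padded input at this output position is [0 0 0 / 0 -3 5.9 / 0 2.5 0.8]. Elementwise product with the kernel and sum: 0·0.5 + 0·-0.5 + 0·-0.5 + 0·2 + 5.9·-1 + 0·1.

-5.9 12.9 -3
-5.85 9.4 -8.85
1.2 -4.05 0.7
-0.2 7.55 4.95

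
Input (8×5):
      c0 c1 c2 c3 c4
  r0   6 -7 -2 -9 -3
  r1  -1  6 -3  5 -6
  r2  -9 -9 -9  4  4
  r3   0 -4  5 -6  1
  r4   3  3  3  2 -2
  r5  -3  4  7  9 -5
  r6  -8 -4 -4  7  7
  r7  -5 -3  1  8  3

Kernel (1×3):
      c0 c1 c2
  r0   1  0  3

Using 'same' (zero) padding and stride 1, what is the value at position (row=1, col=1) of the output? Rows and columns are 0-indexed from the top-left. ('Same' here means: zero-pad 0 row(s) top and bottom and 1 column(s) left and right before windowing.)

-10

The receptive field on the zero-padded input at this output position is [-1 6 -3]. Elementwise product with the kernel and sum: -1·1 + -3·3.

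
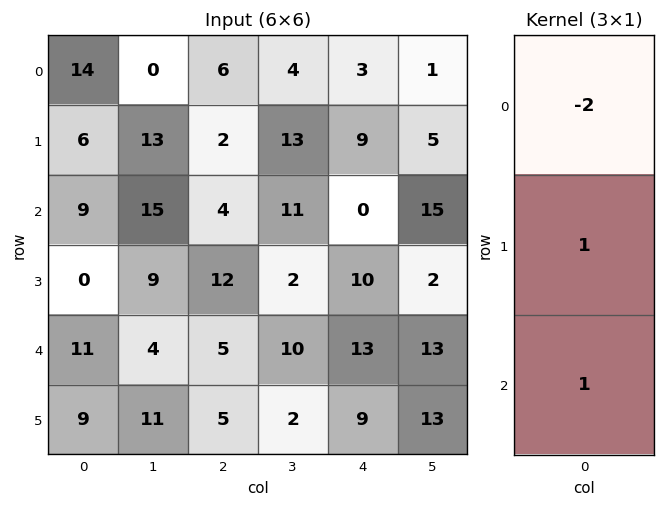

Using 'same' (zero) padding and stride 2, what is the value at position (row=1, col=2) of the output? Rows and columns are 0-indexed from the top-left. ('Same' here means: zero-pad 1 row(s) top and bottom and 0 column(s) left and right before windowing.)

The receptive field on the zero-padded input at this output position is [9 / 0 / 10]. Elementwise product with the kernel and sum: 9·-2 + 0·1 + 10·1.

-8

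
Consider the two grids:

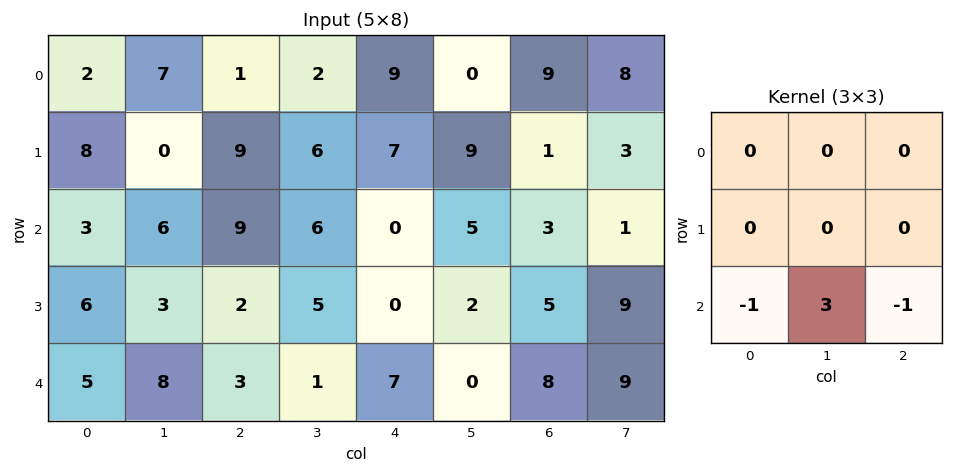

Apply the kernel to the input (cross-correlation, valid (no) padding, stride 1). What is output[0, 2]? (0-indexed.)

9

The receptive field on the input at this output position is [1 2 9 / 9 6 7 / 9 6 0]. Elementwise product with the kernel and sum: 9·-1 + 6·3 + 0·-1.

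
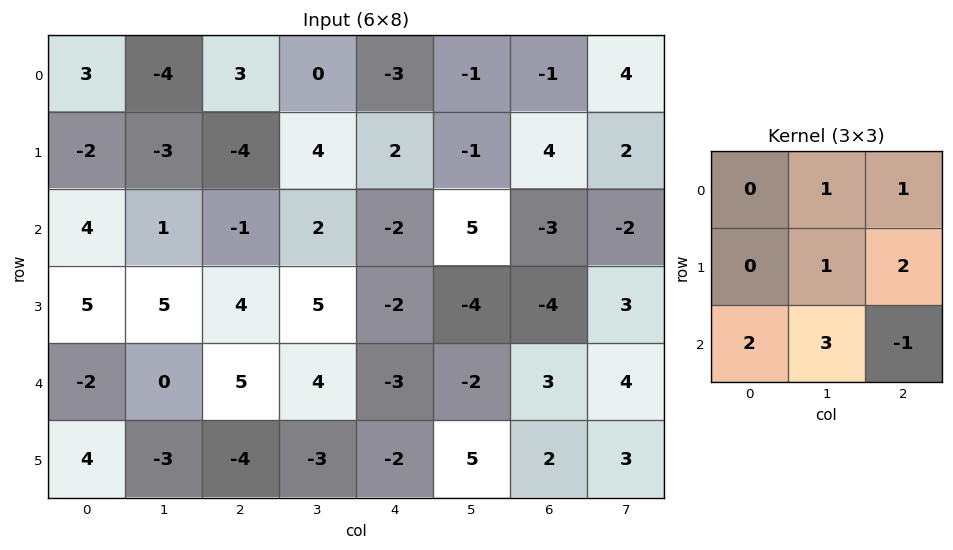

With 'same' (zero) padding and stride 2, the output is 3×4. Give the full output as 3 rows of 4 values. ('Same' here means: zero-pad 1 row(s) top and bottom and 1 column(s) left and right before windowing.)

-8 -19 10 15
11 20 17 -24
23 7 -30 23

Output[0,0]: The receptive field on the zero-padded input at this output position is [0 0 0 / 0 3 -4 / 0 -2 -3]. Elementwise product with the kernel and sum: 0·1 + 0·1 + 3·1 + -4·2 + 0·2 + -2·3 + -3·-1.
Output[0,1]: The receptive field on the zero-padded input at this output position is [0 0 0 / -4 3 0 / -3 -4 4]. Elementwise product with the kernel and sum: 0·1 + 0·1 + 3·1 + 0·2 + -3·2 + -4·3 + 4·-1.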